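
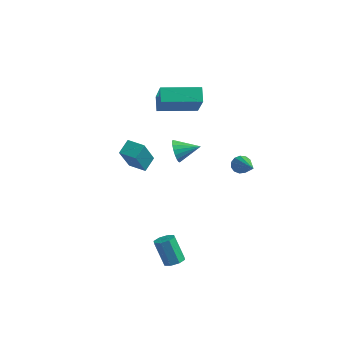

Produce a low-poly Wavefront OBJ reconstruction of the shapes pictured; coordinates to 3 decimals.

v -2.452 3.333 2.134
v -1.492 2.388 3.599
v -0.852 4.764 2.009
v 0.108 3.82 3.473
v -2.008 2.78 1.487
v -1.048 1.836 2.951
v -0.408 4.212 1.361
v 0.552 3.267 2.826
v 3.256 -3.121 -4.5
v 3.721 -3.366 -4.28
v 3.089 -3.345 -2.92
v 2.624 -3.099 -3.14
v 3.744 -2.93 -4.276
v 3.112 -2.909 -2.916
v 3.481 -2.606 -4.403
v 2.85 -2.585 -3.043
v 3.086 -2.583 -4.587
v 2.455 -2.562 -3.227
v 2.791 -2.875 -4.72
v 2.159 -2.854 -3.36
v 2.768 -3.311 -4.724
v 2.136 -3.29 -3.364
v 3.03 -3.635 -4.597
v 2.399 -3.614 -3.237
v 3.425 -3.658 -4.413
v 2.794 -3.637 -3.053
v 2.633 3.712 -1.376
v 3.006 3.96 -1.727
v 4.007 2.708 -0.624
v 2.995 4.143 -1.463
v 2.869 4.188 -1.171
v 2.668 4.083 -0.944
v 2.456 3.859 -0.854
v 2.3 3.589 -0.93
v 2.249 3.357 -1.146
v 2.321 3.238 -1.436
v 2.491 3.27 -1.707
v 2.707 3.441 -1.872
v 2.899 3.698 -1.88
v -0.002 -2.336 0.796
v 0.273 -3.498 2.413
v -0.014 -1.607 1.323
v 0.261 -2.769 2.94
v 0.919 -2.251 0.7
v 1.194 -3.413 2.317
v 0.907 -1.522 1.227
v 1.182 -2.684 2.844
v -1.199 3.383 -1.586
v -0.855 3.208 -2.229
v -0.141 4.097 -1.214
v -1.017 3.489 -2.306
v -1.216 3.749 -2.241
v -1.411 3.937 -2.045
v -1.565 4.014 -1.759
v -1.646 3.967 -1.439
v -1.638 3.804 -1.148
v -1.543 3.557 -0.943
v -1.381 3.276 -0.867
v -1.182 3.016 -0.932
v -0.987 2.829 -1.128
v -0.833 2.751 -1.414
v -0.752 2.799 -1.734
v -0.76 2.962 -2.025
f 2 4 1
f 5 2 1
f 1 4 3
f 3 5 1
f 2 8 4
f 6 2 5
f 6 8 2
f 4 8 3
f 7 5 3
f 3 8 7
f 7 6 5
f 8 6 7
f 10 9 13
f 10 13 11
f 11 13 14
f 11 14 12
f 13 9 15
f 13 15 14
f 14 15 16
f 14 16 12
f 15 9 17
f 15 17 16
f 16 17 18
f 16 18 12
f 17 9 19
f 17 19 18
f 18 19 20
f 18 20 12
f 19 9 21
f 19 21 20
f 20 21 22
f 20 22 12
f 21 9 23
f 21 23 22
f 22 23 24
f 22 24 12
f 23 9 25
f 23 25 24
f 24 25 26
f 24 26 12
f 25 9 10
f 25 10 26
f 26 10 11
f 26 11 12
f 28 27 30
f 28 30 29
f 30 27 31
f 30 31 29
f 31 27 32
f 31 32 29
f 32 27 33
f 32 33 29
f 33 27 34
f 33 34 29
f 34 27 35
f 34 35 29
f 35 27 36
f 35 36 29
f 36 27 37
f 36 37 29
f 37 27 38
f 37 38 29
f 38 27 39
f 38 39 29
f 39 27 28
f 39 28 29
f 41 43 40
f 44 41 40
f 40 43 42
f 42 44 40
f 41 47 43
f 45 41 44
f 45 47 41
f 43 47 42
f 46 44 42
f 42 47 46
f 46 45 44
f 47 45 46
f 49 48 51
f 49 51 50
f 51 48 52
f 51 52 50
f 52 48 53
f 52 53 50
f 53 48 54
f 53 54 50
f 54 48 55
f 54 55 50
f 55 48 56
f 55 56 50
f 56 48 57
f 56 57 50
f 57 48 58
f 57 58 50
f 58 48 59
f 58 59 50
f 59 48 60
f 59 60 50
f 60 48 61
f 60 61 50
f 61 48 62
f 61 62 50
f 62 48 63
f 62 63 50
f 63 48 49
f 63 49 50



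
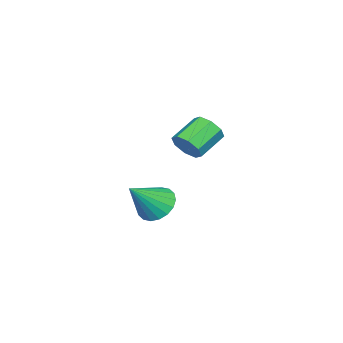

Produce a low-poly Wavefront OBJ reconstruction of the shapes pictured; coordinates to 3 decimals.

v 1.596 3.632 -0.221
v 2.346 4.124 -0.685
v 2.924 2.968 1.221
v 2.187 4.432 -0.398
v 1.912 4.58 -0.075
v 1.573 4.541 0.218
v 1.24 4.322 0.424
v 0.976 3.966 0.503
v 0.836 3.544 0.438
v 0.846 3.14 0.242
v 1.005 2.832 -0.045
v 1.28 2.684 -0.367
v 1.619 2.723 -0.661
v 1.953 2.942 -0.867
v 2.216 3.298 -0.945
v 2.356 3.72 -0.881
v -2.631 3.195 1.362
v -2.321 2.872 2.107
v -3.678 3.401 2.903
v -3.989 3.725 2.158
v -2.134 3.503 2.006
v -3.491 4.032 2.802
v -2.239 3.954 1.527
v -3.596 4.483 2.323
v -2.574 3.96 0.952
v -3.931 4.49 1.748
v -2.942 3.519 0.617
v -4.299 4.048 1.413
v -3.129 2.888 0.718
v -4.486 3.417 1.514
v -3.024 2.437 1.197
v -4.381 2.966 1.993
v -2.689 2.43 1.772
v -4.046 2.96 2.568
f 2 1 4
f 2 4 3
f 4 1 5
f 4 5 3
f 5 1 6
f 5 6 3
f 6 1 7
f 6 7 3
f 7 1 8
f 7 8 3
f 8 1 9
f 8 9 3
f 9 1 10
f 9 10 3
f 10 1 11
f 10 11 3
f 11 1 12
f 11 12 3
f 12 1 13
f 12 13 3
f 13 1 14
f 13 14 3
f 14 1 15
f 14 15 3
f 15 1 16
f 15 16 3
f 16 1 2
f 16 2 3
f 18 17 21
f 18 21 19
f 19 21 22
f 19 22 20
f 21 17 23
f 21 23 22
f 22 23 24
f 22 24 20
f 23 17 25
f 23 25 24
f 24 25 26
f 24 26 20
f 25 17 27
f 25 27 26
f 26 27 28
f 26 28 20
f 27 17 29
f 27 29 28
f 28 29 30
f 28 30 20
f 29 17 31
f 29 31 30
f 30 31 32
f 30 32 20
f 31 17 33
f 31 33 32
f 32 33 34
f 32 34 20
f 33 17 18
f 33 18 34
f 34 18 19
f 34 19 20



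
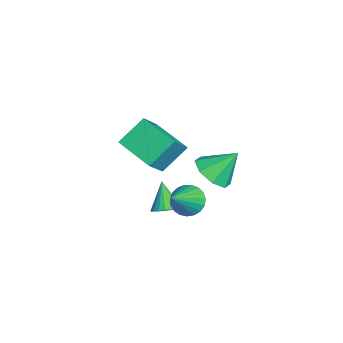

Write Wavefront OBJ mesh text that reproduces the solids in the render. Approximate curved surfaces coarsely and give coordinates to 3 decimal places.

v -0.756 0.464 -4.39
v -0.368 -0.099 -4.197
v -1.624 0.296 -3.13
v -0.222 0.123 -4.068
v -0.169 0.404 -3.994
v -0.218 0.695 -3.989
v -0.359 0.946 -4.053
v -0.569 1.114 -4.175
v -0.811 1.169 -4.335
v -1.044 1.102 -4.504
v -1.226 0.925 -4.654
v -1.328 0.668 -4.758
v -1.33 0.376 -4.798
v -1.233 0.098 -4.768
v -1.054 -0.116 -4.673
v -0.823 -0.23 -4.528
v -0.58 -0.224 -4.36
v 1.384 2.376 -0.242
v 2.014 1.783 0.298
v 1.356 3.444 0.962
v 2.396 2.297 -0.149
v 2.186 2.857 -0.65
v 1.505 3.135 -0.913
v 0.753 2.969 -0.782
v 0.371 2.455 -0.336
v 0.582 1.895 0.166
v 1.262 1.617 0.428
v -3.309 -1.602 -1.679
v -3.939 -0.448 -0.54
v -4.365 -0.985 -2.889
v -4.996 0.169 -1.749
v -1.864 -0.249 -2.251
v -2.495 0.905 -1.111
v -2.921 0.368 -3.46
v -3.551 1.522 -2.321
v -0.016 1.385 -3.198
v 0.541 1.336 -3.826
v 1.376 0.595 -1.902
v 0.603 1.655 -3.698
v 0.558 1.928 -3.484
v 0.414 2.106 -3.221
v 0.195 2.16 -2.953
v -0.06 2.08 -2.728
v -0.307 1.879 -2.585
v -0.504 1.593 -2.547
v -0.617 1.271 -2.622
v -0.626 0.969 -2.797
v -0.529 0.738 -3.041
v -0.344 0.62 -3.312
v -0.102 0.633 -3.564
v 0.155 0.777 -3.752
v 0.382 1.025 -3.845
f 2 1 4
f 2 4 3
f 4 1 5
f 4 5 3
f 5 1 6
f 5 6 3
f 6 1 7
f 6 7 3
f 7 1 8
f 7 8 3
f 8 1 9
f 8 9 3
f 9 1 10
f 9 10 3
f 10 1 11
f 10 11 3
f 11 1 12
f 11 12 3
f 12 1 13
f 12 13 3
f 13 1 14
f 13 14 3
f 14 1 15
f 14 15 3
f 15 1 16
f 15 16 3
f 16 1 17
f 16 17 3
f 17 1 2
f 17 2 3
f 19 18 21
f 19 21 20
f 21 18 22
f 21 22 20
f 22 18 23
f 22 23 20
f 23 18 24
f 23 24 20
f 24 18 25
f 24 25 20
f 25 18 26
f 25 26 20
f 26 18 27
f 26 27 20
f 27 18 19
f 27 19 20
f 29 31 28
f 32 29 28
f 28 31 30
f 30 32 28
f 29 35 31
f 33 29 32
f 33 35 29
f 31 35 30
f 34 32 30
f 30 35 34
f 34 33 32
f 35 33 34
f 37 36 39
f 37 39 38
f 39 36 40
f 39 40 38
f 40 36 41
f 40 41 38
f 41 36 42
f 41 42 38
f 42 36 43
f 42 43 38
f 43 36 44
f 43 44 38
f 44 36 45
f 44 45 38
f 45 36 46
f 45 46 38
f 46 36 47
f 46 47 38
f 47 36 48
f 47 48 38
f 48 36 49
f 48 49 38
f 49 36 50
f 49 50 38
f 50 36 51
f 50 51 38
f 51 36 52
f 51 52 38
f 52 36 37
f 52 37 38



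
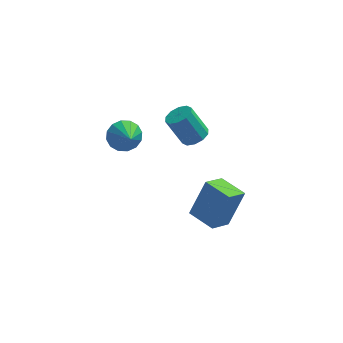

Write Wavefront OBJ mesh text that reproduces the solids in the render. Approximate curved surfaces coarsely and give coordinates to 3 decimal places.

v -0.288 -1.692 -3.011
v 0.471 -1.08 -1.197
v 0.487 -0.833 -3.626
v 1.246 -0.221 -1.811
v 0.774 -2.719 -3.109
v 1.533 -2.107 -1.294
v 1.549 -1.86 -3.723
v 2.308 -1.248 -1.909
v -3.288 -0.263 1.562
v -2.738 -0.55 0.966
v -2.952 -1.397 2.418
v -2.496 -0.282 1.226
v -2.467 -0.009 1.577
v -2.657 0.197 1.923
v -3.017 0.278 2.172
v -3.449 0.215 2.258
v -3.838 0.024 2.157
v -4.08 -0.245 1.897
v -4.109 -0.518 1.547
v -3.919 -0.723 1.201
v -3.559 -0.805 0.951
v -3.127 -0.742 0.865
v -0.025 -0.982 2.252
v 0.553 -1.168 2.6
v -0.217 -0.944 3.997
v -0.795 -0.758 3.648
v 0.566 -0.74 2.539
v -0.204 -0.516 3.935
v 0.353 -0.404 2.368
v -0.417 -0.18 3.764
v -0.004 -0.289 2.152
v -0.774 -0.066 3.549
v -0.37 -0.439 1.975
v -1.139 -0.215 3.371
v -0.603 -0.796 1.903
v -1.373 -0.572 3.3
v -0.616 -1.224 1.965
v -1.386 -1 3.361
v -0.403 -1.56 2.136
v -1.173 -1.336 3.532
v -0.046 -1.674 2.351
v -0.816 -1.451 3.748
v 0.319 -1.525 2.529
v -0.45 -1.301 3.925
f 2 4 1
f 5 2 1
f 1 4 3
f 3 5 1
f 2 8 4
f 6 2 5
f 6 8 2
f 4 8 3
f 7 5 3
f 3 8 7
f 7 6 5
f 8 6 7
f 10 9 12
f 10 12 11
f 12 9 13
f 12 13 11
f 13 9 14
f 13 14 11
f 14 9 15
f 14 15 11
f 15 9 16
f 15 16 11
f 16 9 17
f 16 17 11
f 17 9 18
f 17 18 11
f 18 9 19
f 18 19 11
f 19 9 20
f 19 20 11
f 20 9 21
f 20 21 11
f 21 9 22
f 21 22 11
f 22 9 10
f 22 10 11
f 24 23 27
f 24 27 25
f 25 27 28
f 25 28 26
f 27 23 29
f 27 29 28
f 28 29 30
f 28 30 26
f 29 23 31
f 29 31 30
f 30 31 32
f 30 32 26
f 31 23 33
f 31 33 32
f 32 33 34
f 32 34 26
f 33 23 35
f 33 35 34
f 34 35 36
f 34 36 26
f 35 23 37
f 35 37 36
f 36 37 38
f 36 38 26
f 37 23 39
f 37 39 38
f 38 39 40
f 38 40 26
f 39 23 41
f 39 41 40
f 40 41 42
f 40 42 26
f 41 23 43
f 41 43 42
f 42 43 44
f 42 44 26
f 43 23 24
f 43 24 44
f 44 24 25
f 44 25 26



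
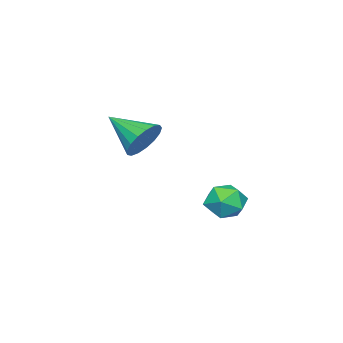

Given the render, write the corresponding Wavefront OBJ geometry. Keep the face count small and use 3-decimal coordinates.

v 1.125 1.484 0.898
v 1.847 1.7 0.751
v 1.493 0.3 0.969
v 2.215 0.516 0.822
v 1.887 0.703 1.49
v 1.66 1.434 1.447
v 1.68 0.566 0.273
v 1.453 1.297 0.23
v 2.19 1.132 0.365
v 2.318 1.217 1.117
v 1.022 0.783 0.603
v 1.15 0.868 1.355
v 1.394 -2.147 2.731
v 1.924 -2.445 2.211
v 1.326 -3.553 3.469
v 2.141 -2.306 2.495
v 2.187 -2.131 2.832
v 2.051 -1.96 3.146
v 1.765 -1.831 3.366
v 1.393 -1.775 3.439
v 1.022 -1.804 3.351
v 0.736 -1.911 3.12
v 0.6 -2.072 2.8
v 0.646 -2.251 2.465
v 0.864 -2.405 2.19
v 1.203 -2.5 2.039
v 1.585 -2.515 2.047
f 1 12 6
f 1 6 2
f 1 2 8
f 1 8 11
f 1 11 12
f 2 6 10
f 6 12 5
f 12 11 3
f 11 8 7
f 8 2 9
f 4 10 5
f 4 5 3
f 4 3 7
f 4 7 9
f 4 9 10
f 5 10 6
f 3 5 12
f 7 3 11
f 9 7 8
f 10 9 2
f 14 13 16
f 14 16 15
f 16 13 17
f 16 17 15
f 17 13 18
f 17 18 15
f 18 13 19
f 18 19 15
f 19 13 20
f 19 20 15
f 20 13 21
f 20 21 15
f 21 13 22
f 21 22 15
f 22 13 23
f 22 23 15
f 23 13 24
f 23 24 15
f 24 13 25
f 24 25 15
f 25 13 26
f 25 26 15
f 26 13 27
f 26 27 15
f 27 13 14
f 27 14 15



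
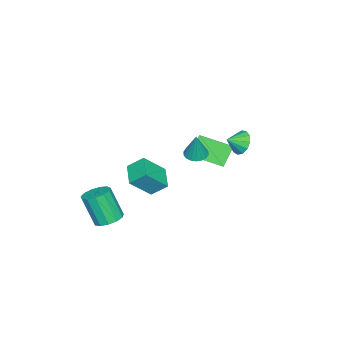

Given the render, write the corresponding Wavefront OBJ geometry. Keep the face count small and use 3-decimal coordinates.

v -1.839 -2.392 -3.267
v -0.792 -3.311 -1.86
v -2.124 -1.429 -2.425
v -1.077 -2.348 -1.019
v -0.543 -1.612 -3.721
v 0.504 -2.531 -2.315
v -0.828 -0.649 -2.88
v 0.219 -1.568 -1.473
v -0.171 4.239 2.823
v 0.357 4.274 2.132
v 0.491 3.641 3.297
v 0.485 4.647 2.423
v 0.406 4.89 2.841
v 0.143 4.927 3.253
v -0.219 4.745 3.529
v -0.566 4.403 3.58
v -0.787 4.008 3.392
v -0.813 3.687 3.022
v -0.635 3.541 2.589
v -0.309 3.617 2.231
v 0.061 3.89 2.06
v -1.498 0.859 0.077
v -1.027 0.29 0.024
v -1.022 1.081 1.883
v -0.84 0.549 -0.058
v -0.783 0.868 -0.112
v -0.867 1.186 -0.129
v -1.077 1.439 -0.105
v -1.37 1.577 -0.045
v -1.688 1.573 0.039
v -1.969 1.427 0.131
v -2.156 1.169 0.213
v -2.213 0.849 0.267
v -2.129 0.531 0.284
v -1.919 0.278 0.26
v -1.626 0.14 0.2
v -1.308 0.144 0.115
v -2.638 -0.073 -1.085
v -3.621 0.127 0.136
v -3.031 1.96 -1.734
v -4.013 2.16 -0.512
v -1.907 0.24 -0.548
v -2.889 0.44 0.674
v -2.299 2.273 -1.196
v -3.282 2.473 0.025
v 2.039 -3.13 -4.686
v 2.851 -2.718 -4.452
v 2.732 -3.618 -2.459
v 1.921 -4.03 -2.694
v 2.467 -2.377 -4.321
v 2.349 -3.277 -2.328
v 1.947 -2.275 -4.306
v 1.829 -3.175 -2.313
v 1.457 -2.445 -4.412
v 1.339 -3.345 -2.419
v 1.151 -2.832 -4.605
v 1.033 -3.732 -2.612
v 1.128 -3.314 -4.824
v 1.009 -4.214 -2.831
v 1.393 -3.737 -4.999
v 1.275 -4.637 -3.006
v 1.864 -3.968 -5.075
v 1.746 -4.868 -3.082
v 2.39 -3.932 -5.028
v 2.272 -4.832 -3.035
v 2.805 -3.642 -4.872
v 2.687 -4.542 -2.879
v 2.977 -3.189 -4.658
v 2.859 -4.089 -2.665
f 2 4 1
f 5 2 1
f 1 4 3
f 3 5 1
f 2 8 4
f 6 2 5
f 6 8 2
f 4 8 3
f 7 5 3
f 3 8 7
f 7 6 5
f 8 6 7
f 10 9 12
f 10 12 11
f 12 9 13
f 12 13 11
f 13 9 14
f 13 14 11
f 14 9 15
f 14 15 11
f 15 9 16
f 15 16 11
f 16 9 17
f 16 17 11
f 17 9 18
f 17 18 11
f 18 9 19
f 18 19 11
f 19 9 20
f 19 20 11
f 20 9 21
f 20 21 11
f 21 9 10
f 21 10 11
f 23 22 25
f 23 25 24
f 25 22 26
f 25 26 24
f 26 22 27
f 26 27 24
f 27 22 28
f 27 28 24
f 28 22 29
f 28 29 24
f 29 22 30
f 29 30 24
f 30 22 31
f 30 31 24
f 31 22 32
f 31 32 24
f 32 22 33
f 32 33 24
f 33 22 34
f 33 34 24
f 34 22 35
f 34 35 24
f 35 22 36
f 35 36 24
f 36 22 37
f 36 37 24
f 37 22 23
f 37 23 24
f 39 41 38
f 42 39 38
f 38 41 40
f 40 42 38
f 39 45 41
f 43 39 42
f 43 45 39
f 41 45 40
f 44 42 40
f 40 45 44
f 44 43 42
f 45 43 44
f 47 46 50
f 47 50 48
f 48 50 51
f 48 51 49
f 50 46 52
f 50 52 51
f 51 52 53
f 51 53 49
f 52 46 54
f 52 54 53
f 53 54 55
f 53 55 49
f 54 46 56
f 54 56 55
f 55 56 57
f 55 57 49
f 56 46 58
f 56 58 57
f 57 58 59
f 57 59 49
f 58 46 60
f 58 60 59
f 59 60 61
f 59 61 49
f 60 46 62
f 60 62 61
f 61 62 63
f 61 63 49
f 62 46 64
f 62 64 63
f 63 64 65
f 63 65 49
f 64 46 66
f 64 66 65
f 65 66 67
f 65 67 49
f 66 46 68
f 66 68 67
f 67 68 69
f 67 69 49
f 68 46 47
f 68 47 69
f 69 47 48
f 69 48 49



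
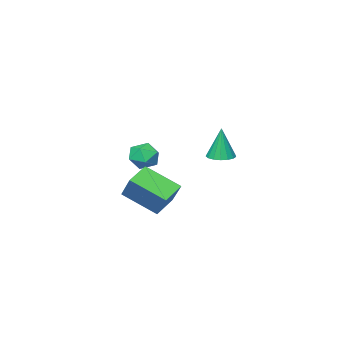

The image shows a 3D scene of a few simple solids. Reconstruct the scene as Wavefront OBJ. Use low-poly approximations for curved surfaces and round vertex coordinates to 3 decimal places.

v -2.208 2.231 2.925
v -1.698 1.862 2.929
v -2.192 2.269 4.495
v -1.584 2.141 2.921
v -1.614 2.441 2.914
v -1.779 2.693 2.91
v -2.043 2.839 2.909
v -2.344 2.846 2.912
v -2.615 2.712 2.918
v -2.791 2.468 2.925
v -2.835 2.17 2.933
v -2.734 1.886 2.939
v -2.513 1.681 2.941
v -2.222 1.602 2.94
v -1.928 1.667 2.936
v -2.297 -3.43 -0.08
v -2.008 -2.488 1.09
v -3.111 -1.974 -1.051
v -2.822 -1.032 0.119
v -1.198 -3.148 -0.579
v -0.909 -2.206 0.591
v -2.012 -1.692 -1.55
v -1.723 -0.75 -0.38
v -3.129 -3.025 1.547
v -2.467 -3.038 1.081
v -3.313 -4.302 1.319
v -2.651 -4.315 0.853
v -2.581 -4.211 1.653
v -2.468 -3.422 1.794
v -3.312 -3.918 0.606
v -3.199 -3.129 0.747
v -2.58 -3.59 0.5
v -2.128 -3.77 1.147
v -3.652 -3.57 1.253
v -3.2 -3.75 1.9
f 2 1 4
f 2 4 3
f 4 1 5
f 4 5 3
f 5 1 6
f 5 6 3
f 6 1 7
f 6 7 3
f 7 1 8
f 7 8 3
f 8 1 9
f 8 9 3
f 9 1 10
f 9 10 3
f 10 1 11
f 10 11 3
f 11 1 12
f 11 12 3
f 12 1 13
f 12 13 3
f 13 1 14
f 13 14 3
f 14 1 15
f 14 15 3
f 15 1 2
f 15 2 3
f 17 19 16
f 20 17 16
f 16 19 18
f 18 20 16
f 17 23 19
f 21 17 20
f 21 23 17
f 19 23 18
f 22 20 18
f 18 23 22
f 22 21 20
f 23 21 22
f 24 35 29
f 24 29 25
f 24 25 31
f 24 31 34
f 24 34 35
f 25 29 33
f 29 35 28
f 35 34 26
f 34 31 30
f 31 25 32
f 27 33 28
f 27 28 26
f 27 26 30
f 27 30 32
f 27 32 33
f 28 33 29
f 26 28 35
f 30 26 34
f 32 30 31
f 33 32 25



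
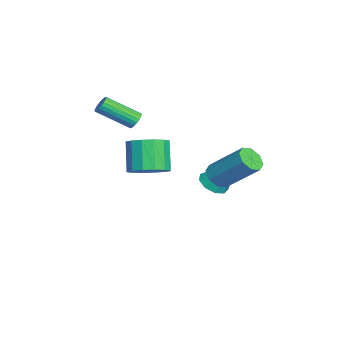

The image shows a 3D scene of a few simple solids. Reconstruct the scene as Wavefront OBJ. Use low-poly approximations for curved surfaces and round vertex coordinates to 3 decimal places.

v -2.828 2.667 -4.151
v -2.346 3.162 -4.611
v -2.332 3.653 -2.569
v -2.871 3.376 -4.58
v -3.376 3.258 -4.348
v -3.624 2.863 -4.025
v -3.5 2.376 -3.76
v -3.061 2.025 -3.679
v -2.513 1.975 -3.819
v -2.112 2.248 -4.114
v -2.046 2.717 -4.427
v 2.341 2.719 -1.009
v 2.936 2.323 -0.919
v 3.674 3.766 0.539
v 3.079 4.161 0.449
v 2.991 2.698 -1.318
v 3.729 4.141 0.14
v 2.665 3.086 -1.537
v 3.403 4.529 -0.079
v 2.15 3.258 -1.446
v 2.888 4.701 0.012
v 1.746 3.114 -1.099
v 2.484 4.557 0.359
v 1.691 2.739 -0.7
v 2.429 4.182 0.758
v 2.017 2.351 -0.481
v 2.755 3.794 0.977
v 2.532 2.179 -0.572
v 3.27 3.622 0.886
v 0.358 -0.362 -1.723
v 0.948 0.383 -1.326
v 0.033 0.326 0.141
v -0.558 -0.418 -0.257
v 0.547 0.639 -1.567
v -0.368 0.582 -0.1
v 0.095 0.626 -1.849
v -0.82 0.57 -0.382
v -0.287 0.349 -2.098
v -1.202 0.293 -0.631
v -0.496 -0.118 -2.246
v -1.411 -0.175 -0.779
v -0.476 -0.651 -2.255
v -1.391 -0.707 -0.788
v -0.233 -1.106 -2.121
v -1.148 -1.163 -0.654
v 0.168 -1.362 -1.88
v -0.747 -1.419 -0.413
v 0.62 -1.35 -1.598
v -0.295 -1.406 -0.131
v 1.002 -1.073 -1.349
v 0.087 -1.129 0.118
v 1.211 -0.605 -1.201
v 0.296 -0.662 0.266
v 1.191 -0.073 -1.192
v 0.276 -0.129 0.275
v -3.052 -1.003 -0.104
v -2.638 -1.173 -0.349
v -2.674 -2.827 0.739
v -3.088 -2.657 0.984
v -2.55 -1.059 -0.173
v -2.586 -2.714 0.914
v -2.561 -0.935 0.016
v -2.597 -2.589 1.104
v -2.669 -0.824 0.182
v -2.705 -2.478 1.269
v -2.853 -0.748 0.291
v -2.889 -2.402 1.378
v -3.077 -0.723 0.322
v -3.113 -2.377 1.409
v -3.295 -0.753 0.268
v -3.331 -2.407 1.356
v -3.466 -0.833 0.141
v -3.502 -2.487 1.229
v -3.554 -0.946 -0.034
v -3.59 -2.601 1.053
v -3.543 -1.071 -0.224
v -3.579 -2.725 0.864
v -3.435 -1.182 -0.389
v -3.471 -2.836 0.698
v -3.251 -1.258 -0.498
v -3.287 -2.912 0.589
v -3.027 -1.283 -0.529
v -3.063 -2.937 0.558
v -2.809 -1.253 -0.476
v -2.845 -2.907 0.612
f 2 1 4
f 2 4 3
f 4 1 5
f 4 5 3
f 5 1 6
f 5 6 3
f 6 1 7
f 6 7 3
f 7 1 8
f 7 8 3
f 8 1 9
f 8 9 3
f 9 1 10
f 9 10 3
f 10 1 11
f 10 11 3
f 11 1 2
f 11 2 3
f 13 12 16
f 13 16 14
f 14 16 17
f 14 17 15
f 16 12 18
f 16 18 17
f 17 18 19
f 17 19 15
f 18 12 20
f 18 20 19
f 19 20 21
f 19 21 15
f 20 12 22
f 20 22 21
f 21 22 23
f 21 23 15
f 22 12 24
f 22 24 23
f 23 24 25
f 23 25 15
f 24 12 26
f 24 26 25
f 25 26 27
f 25 27 15
f 26 12 28
f 26 28 27
f 27 28 29
f 27 29 15
f 28 12 13
f 28 13 29
f 29 13 14
f 29 14 15
f 31 30 34
f 31 34 32
f 32 34 35
f 32 35 33
f 34 30 36
f 34 36 35
f 35 36 37
f 35 37 33
f 36 30 38
f 36 38 37
f 37 38 39
f 37 39 33
f 38 30 40
f 38 40 39
f 39 40 41
f 39 41 33
f 40 30 42
f 40 42 41
f 41 42 43
f 41 43 33
f 42 30 44
f 42 44 43
f 43 44 45
f 43 45 33
f 44 30 46
f 44 46 45
f 45 46 47
f 45 47 33
f 46 30 48
f 46 48 47
f 47 48 49
f 47 49 33
f 48 30 50
f 48 50 49
f 49 50 51
f 49 51 33
f 50 30 52
f 50 52 51
f 51 52 53
f 51 53 33
f 52 30 54
f 52 54 53
f 53 54 55
f 53 55 33
f 54 30 31
f 54 31 55
f 55 31 32
f 55 32 33
f 57 56 60
f 57 60 58
f 58 60 61
f 58 61 59
f 60 56 62
f 60 62 61
f 61 62 63
f 61 63 59
f 62 56 64
f 62 64 63
f 63 64 65
f 63 65 59
f 64 56 66
f 64 66 65
f 65 66 67
f 65 67 59
f 66 56 68
f 66 68 67
f 67 68 69
f 67 69 59
f 68 56 70
f 68 70 69
f 69 70 71
f 69 71 59
f 70 56 72
f 70 72 71
f 71 72 73
f 71 73 59
f 72 56 74
f 72 74 73
f 73 74 75
f 73 75 59
f 74 56 76
f 74 76 75
f 75 76 77
f 75 77 59
f 76 56 78
f 76 78 77
f 77 78 79
f 77 79 59
f 78 56 80
f 78 80 79
f 79 80 81
f 79 81 59
f 80 56 82
f 80 82 81
f 81 82 83
f 81 83 59
f 82 56 84
f 82 84 83
f 83 84 85
f 83 85 59
f 84 56 57
f 84 57 85
f 85 57 58
f 85 58 59



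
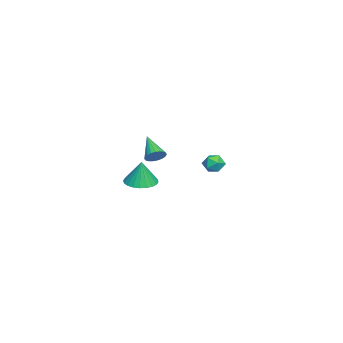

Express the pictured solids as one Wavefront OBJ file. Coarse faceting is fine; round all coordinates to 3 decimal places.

v 0.211 1.407 2.336
v 0.594 1.496 2.829
v -0.951 0.713 3.364
v 0.457 1.72 2.825
v 0.278 1.889 2.737
v 0.087 1.975 2.579
v -0.082 1.963 2.379
v -0.201 1.855 2.172
v -0.248 1.669 1.993
v -0.216 1.438 1.874
v -0.11 1.202 1.834
v 0.052 1.001 1.882
v 0.241 0.871 2.007
v 0.425 0.833 2.19
v 0.572 0.894 2.398
v 0.657 1.045 2.595
v 0.664 1.258 2.748
v -3.978 4.669 0.329
v -3.537 4.312 -0.122
v -4.363 3.648 0.762
v -3.922 3.291 0.311
v -3.645 3.676 0.859
v -3.407 4.307 0.592
v -4.493 3.653 0.048
v -4.255 4.284 -0.219
v -3.855 3.683 -0.296
v -3.331 3.698 0.206
v -4.569 4.262 0.434
v -4.045 4.277 0.936
v 3.679 1.27 1.867
v 4.477 1.732 1.744
v 3.861 1.35 3.353
v 4.238 2.005 1.758
v 3.914 2.166 1.789
v 3.554 2.19 1.832
v 3.214 2.075 1.88
v 2.944 1.836 1.925
v 2.787 1.511 1.962
v 2.765 1.15 1.985
v 2.882 0.807 1.989
v 3.121 0.534 1.975
v 3.445 0.373 1.944
v 3.804 0.349 1.902
v 4.145 0.464 1.854
v 4.414 0.703 1.808
v 4.572 1.028 1.771
v 4.594 1.389 1.749
f 2 1 4
f 2 4 3
f 4 1 5
f 4 5 3
f 5 1 6
f 5 6 3
f 6 1 7
f 6 7 3
f 7 1 8
f 7 8 3
f 8 1 9
f 8 9 3
f 9 1 10
f 9 10 3
f 10 1 11
f 10 11 3
f 11 1 12
f 11 12 3
f 12 1 13
f 12 13 3
f 13 1 14
f 13 14 3
f 14 1 15
f 14 15 3
f 15 1 16
f 15 16 3
f 16 1 17
f 16 17 3
f 17 1 2
f 17 2 3
f 18 29 23
f 18 23 19
f 18 19 25
f 18 25 28
f 18 28 29
f 19 23 27
f 23 29 22
f 29 28 20
f 28 25 24
f 25 19 26
f 21 27 22
f 21 22 20
f 21 20 24
f 21 24 26
f 21 26 27
f 22 27 23
f 20 22 29
f 24 20 28
f 26 24 25
f 27 26 19
f 31 30 33
f 31 33 32
f 33 30 34
f 33 34 32
f 34 30 35
f 34 35 32
f 35 30 36
f 35 36 32
f 36 30 37
f 36 37 32
f 37 30 38
f 37 38 32
f 38 30 39
f 38 39 32
f 39 30 40
f 39 40 32
f 40 30 41
f 40 41 32
f 41 30 42
f 41 42 32
f 42 30 43
f 42 43 32
f 43 30 44
f 43 44 32
f 44 30 45
f 44 45 32
f 45 30 46
f 45 46 32
f 46 30 47
f 46 47 32
f 47 30 31
f 47 31 32



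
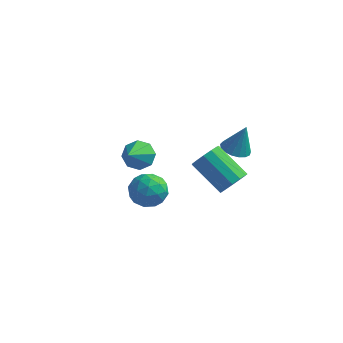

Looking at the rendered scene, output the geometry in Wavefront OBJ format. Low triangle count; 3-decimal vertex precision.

v -2.044 -3.086 -0.057
v -1.711 -2.677 0.742
v -0.649 -3.703 -0.322
v -0.316 -3.294 0.477
v -0.95 -4.009 0.534
v -1.812 -3.627 0.697
v -0.548 -2.753 -0.277
v -1.41 -2.371 -0.114
v -0.787 -2.471 0.605
v -1.035 -3.247 1.107
v -1.325 -3.133 -0.687
v -1.573 -3.909 -0.185
v -2 -2.827 0.366
v -0.36 -3.553 0.054
v -0.732 -3.973 0.088
v -0.537 -3.732 0.557
v -2.059 -3.386 0.34
v -1.864 -3.145 0.809
v -1.416 -3.928 0.687
v -0.496 -3.235 -0.389
v -0.301 -2.994 0.08
v -1.823 -2.648 -0.137
v -1.628 -2.407 0.332
v -0.944 -2.452 -0.267
v -1.261 -2.466 0.755
v -0.441 -2.828 0.599
v -0.577 -2.51 0.156
v -1.084 -2.286 0.252
v -1.407 -2.922 1.05
v -0.587 -3.285 0.894
v -0.959 -3.705 0.927
v -1.466 -3.481 1.024
v -0.864 -2.801 0.969
v -1.773 -3.095 -0.474
v -0.953 -3.458 -0.63
v -0.894 -2.899 -0.604
v -1.401 -2.675 -0.507
v -1.919 -3.552 -0.179
v -1.099 -3.914 -0.335
v -1.276 -4.094 0.168
v -1.783 -3.87 0.264
v -1.496 -3.579 -0.549
v 1.343 1.2 0.46
v 1.961 0.806 0.355
v 1.757 1.46 1.92
v 2.056 1.137 0.269
v 1.987 1.482 0.227
v 1.771 1.762 0.239
v 1.456 1.913 0.3
v 1.116 1.901 0.399
v 0.828 1.729 0.511
v 0.658 1.435 0.612
v 0.645 1.087 0.678
v 0.792 0.765 0.693
v 1.065 0.543 0.656
v 1.402 0.471 0.573
v 1.725 0.566 0.465
v -3.751 1.983 -2.085
v -2.999 1.755 -2.408
v -3.709 0.577 -0.995
v -2.94 2.153 -1.897
v -3.356 2.452 -1.496
v -4.004 2.476 -1.44
v -4.504 2.211 -1.762
v -4.562 1.813 -2.273
v -4.146 1.515 -2.674
v -3.498 1.491 -2.73
v 2.522 -2.414 1.196
v 2.89 -2.673 1.833
v 1.367 -2.165 2.921
v 0.998 -1.906 2.284
v 3 -2.25 1.789
v 1.477 -1.742 2.878
v 2.959 -1.879 1.558
v 1.435 -1.371 2.646
v 2.778 -1.677 1.211
v 1.255 -1.17 2.3
v 2.516 -1.71 0.86
v 0.993 -1.202 1.948
v 2.256 -1.966 0.615
v 0.733 -1.458 1.703
v 2.08 -2.364 0.555
v 0.557 -1.857 1.643
v 2.045 -2.778 0.698
v 0.521 -2.27 1.786
v 2.16 -3.077 0.999
v 0.637 -2.569 2.088
v 2.391 -3.164 1.363
v 0.867 -2.657 2.451
v 2.663 -3.014 1.674
v 1.14 -2.506 2.762
f 1 38 17
f 38 12 41
f 17 41 6
f 38 41 17
f 1 17 13
f 17 6 18
f 13 18 2
f 17 18 13
f 1 13 22
f 13 2 23
f 22 23 8
f 13 23 22
f 1 22 34
f 22 8 37
f 34 37 11
f 22 37 34
f 1 34 38
f 34 11 42
f 38 42 12
f 34 42 38
f 2 18 29
f 18 6 32
f 29 32 10
f 18 32 29
f 6 41 19
f 41 12 40
f 19 40 5
f 41 40 19
f 12 42 39
f 42 11 35
f 39 35 3
f 42 35 39
f 11 37 36
f 37 8 24
f 36 24 7
f 37 24 36
f 8 23 28
f 23 2 25
f 28 25 9
f 23 25 28
f 4 30 16
f 30 10 31
f 16 31 5
f 30 31 16
f 4 16 14
f 16 5 15
f 14 15 3
f 16 15 14
f 4 14 21
f 14 3 20
f 21 20 7
f 14 20 21
f 4 21 26
f 21 7 27
f 26 27 9
f 21 27 26
f 4 26 30
f 26 9 33
f 30 33 10
f 26 33 30
f 5 31 19
f 31 10 32
f 19 32 6
f 31 32 19
f 3 15 39
f 15 5 40
f 39 40 12
f 15 40 39
f 7 20 36
f 20 3 35
f 36 35 11
f 20 35 36
f 9 27 28
f 27 7 24
f 28 24 8
f 27 24 28
f 10 33 29
f 33 9 25
f 29 25 2
f 33 25 29
f 44 43 46
f 44 46 45
f 46 43 47
f 46 47 45
f 47 43 48
f 47 48 45
f 48 43 49
f 48 49 45
f 49 43 50
f 49 50 45
f 50 43 51
f 50 51 45
f 51 43 52
f 51 52 45
f 52 43 53
f 52 53 45
f 53 43 54
f 53 54 45
f 54 43 55
f 54 55 45
f 55 43 56
f 55 56 45
f 56 43 57
f 56 57 45
f 57 43 44
f 57 44 45
f 59 58 61
f 59 61 60
f 61 58 62
f 61 62 60
f 62 58 63
f 62 63 60
f 63 58 64
f 63 64 60
f 64 58 65
f 64 65 60
f 65 58 66
f 65 66 60
f 66 58 67
f 66 67 60
f 67 58 59
f 67 59 60
f 69 68 72
f 69 72 70
f 70 72 73
f 70 73 71
f 72 68 74
f 72 74 73
f 73 74 75
f 73 75 71
f 74 68 76
f 74 76 75
f 75 76 77
f 75 77 71
f 76 68 78
f 76 78 77
f 77 78 79
f 77 79 71
f 78 68 80
f 78 80 79
f 79 80 81
f 79 81 71
f 80 68 82
f 80 82 81
f 81 82 83
f 81 83 71
f 82 68 84
f 82 84 83
f 83 84 85
f 83 85 71
f 84 68 86
f 84 86 85
f 85 86 87
f 85 87 71
f 86 68 88
f 86 88 87
f 87 88 89
f 87 89 71
f 88 68 90
f 88 90 89
f 89 90 91
f 89 91 71
f 90 68 69
f 90 69 91
f 91 69 70
f 91 70 71



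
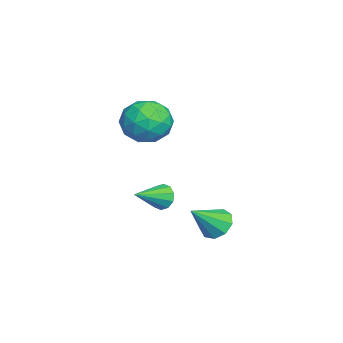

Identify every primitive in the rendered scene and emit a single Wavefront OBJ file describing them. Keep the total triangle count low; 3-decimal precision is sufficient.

v 0.5 0.049 0.716
v 1.502 -0.36 1.094
v -0.342 -0.62 2.226
v 0.66 -1.029 2.604
v 0.479 0.103 2.569
v 0.999 0.516 1.636
v 0.161 -1.496 1.684
v 0.681 -1.083 0.751
v 1.292 -1.314 1.692
v 1.489 -0.326 2.239
v -0.329 -0.654 1.081
v -0.132 0.334 1.628
v 1.075 -0.097 0.772
v 0.085 -0.883 2.548
v -0.022 -0.218 2.527
v 0.567 -0.458 2.749
v 0.779 0.418 1.091
v 1.368 0.178 1.313
v 0.767 0.45 2.18
v -0.208 -1.158 2.007
v 0.381 -1.398 2.229
v 0.593 -0.522 0.571
v 1.182 -0.762 0.793
v 0.393 -1.43 1.14
v 1.541 -0.898 1.346
v 1.046 -1.291 2.234
v 0.752 -1.566 1.693
v 1.058 -1.323 1.145
v 1.656 -0.317 1.667
v 1.161 -0.71 2.555
v 1.055 -0.046 2.535
v 1.361 0.197 1.986
v 1.533 -0.878 2.019
v -0.001 -0.27 0.765
v -0.496 -0.663 1.653
v -0.201 -1.177 1.334
v 0.105 -0.934 0.785
v 0.114 0.311 1.086
v -0.381 -0.082 1.974
v 0.102 0.343 2.175
v 0.408 0.586 1.627
v -0.373 -0.102 1.301
v 2.001 2.377 -3.279
v 2.297 1.925 -3.869
v 2.819 1.403 -2.121
v 2.638 2.339 -3.761
v 2.681 2.771 -3.428
v 2.405 3.019 -3.025
v 1.941 2.966 -2.741
v 1.504 2.638 -2.708
v 1.3 2.187 -2.943
v 1.424 1.826 -3.334
v 1.817 1.722 -3.7
v 0.778 0.147 -2.489
v 1.109 0.119 -3.059
v 1.822 -0.887 -1.831
v 1.268 0.422 -2.835
v 1.24 0.619 -2.48
v 1.035 0.636 -2.127
v 0.732 0.467 -1.913
v 0.447 0.175 -1.918
v 0.288 -0.127 -2.142
v 0.316 -0.324 -2.498
v 0.521 -0.342 -2.85
v 0.824 -0.172 -3.064
f 1 38 17
f 38 12 41
f 17 41 6
f 38 41 17
f 1 17 13
f 17 6 18
f 13 18 2
f 17 18 13
f 1 13 22
f 13 2 23
f 22 23 8
f 13 23 22
f 1 22 34
f 22 8 37
f 34 37 11
f 22 37 34
f 1 34 38
f 34 11 42
f 38 42 12
f 34 42 38
f 2 18 29
f 18 6 32
f 29 32 10
f 18 32 29
f 6 41 19
f 41 12 40
f 19 40 5
f 41 40 19
f 12 42 39
f 42 11 35
f 39 35 3
f 42 35 39
f 11 37 36
f 37 8 24
f 36 24 7
f 37 24 36
f 8 23 28
f 23 2 25
f 28 25 9
f 23 25 28
f 4 30 16
f 30 10 31
f 16 31 5
f 30 31 16
f 4 16 14
f 16 5 15
f 14 15 3
f 16 15 14
f 4 14 21
f 14 3 20
f 21 20 7
f 14 20 21
f 4 21 26
f 21 7 27
f 26 27 9
f 21 27 26
f 4 26 30
f 26 9 33
f 30 33 10
f 26 33 30
f 5 31 19
f 31 10 32
f 19 32 6
f 31 32 19
f 3 15 39
f 15 5 40
f 39 40 12
f 15 40 39
f 7 20 36
f 20 3 35
f 36 35 11
f 20 35 36
f 9 27 28
f 27 7 24
f 28 24 8
f 27 24 28
f 10 33 29
f 33 9 25
f 29 25 2
f 33 25 29
f 44 43 46
f 44 46 45
f 46 43 47
f 46 47 45
f 47 43 48
f 47 48 45
f 48 43 49
f 48 49 45
f 49 43 50
f 49 50 45
f 50 43 51
f 50 51 45
f 51 43 52
f 51 52 45
f 52 43 53
f 52 53 45
f 53 43 44
f 53 44 45
f 55 54 57
f 55 57 56
f 57 54 58
f 57 58 56
f 58 54 59
f 58 59 56
f 59 54 60
f 59 60 56
f 60 54 61
f 60 61 56
f 61 54 62
f 61 62 56
f 62 54 63
f 62 63 56
f 63 54 64
f 63 64 56
f 64 54 65
f 64 65 56
f 65 54 55
f 65 55 56



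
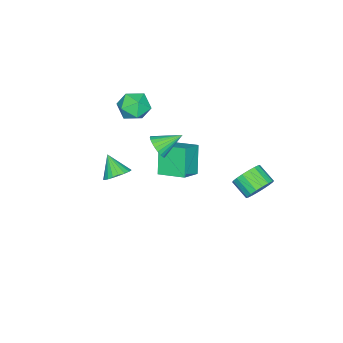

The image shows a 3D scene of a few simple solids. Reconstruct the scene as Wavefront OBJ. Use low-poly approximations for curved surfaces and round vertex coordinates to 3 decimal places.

v -3.656 4.181 -3.653
v -3.206 4.578 -2.792
v -3.554 3.397 -2.065
v -4.004 2.999 -2.927
v -3.647 4.729 -2.758
v -3.995 3.548 -2.031
v -4.089 4.771 -2.901
v -4.438 3.59 -2.174
v -4.446 4.697 -3.194
v -4.794 3.515 -2.467
v -4.647 4.52 -3.577
v -4.995 3.339 -2.85
v -4.651 4.276 -3.975
v -4.999 3.095 -3.248
v -4.458 4.013 -4.31
v -4.806 2.832 -3.583
v -4.106 3.783 -4.515
v -4.454 2.602 -3.788
v -3.665 3.632 -4.549
v -4.013 2.451 -3.822
v -3.222 3.59 -4.406
v -3.571 2.409 -3.679
v -2.866 3.665 -4.113
v -3.214 2.483 -3.386
v -2.665 3.841 -3.73
v -3.013 2.66 -3.003
v -2.661 4.085 -3.332
v -3.009 2.904 -2.605
v -2.854 4.348 -2.997
v -3.202 3.167 -2.27
v -0.234 -1.022 0.762
v 0.236 -0.352 0.467
v -1.286 0.082 1.598
v 0.005 -0.385 0.22
v -0.262 -0.515 0.056
v -0.525 -0.723 -0.001
v -0.743 -0.976 0.058
v -0.884 -1.236 0.225
v -0.926 -1.463 0.473
v -0.862 -1.624 0.765
v -0.703 -1.693 1.057
v -0.472 -1.66 1.304
v -0.205 -1.53 1.468
v 0.057 -1.322 1.525
v 0.276 -1.069 1.466
v 0.417 -0.809 1.299
v 0.459 -0.582 1.051
v 0.395 -0.421 0.759
v -4.872 -2.826 -3.209
v -3.427 -2.903 -2.459
v -5.009 -0.966 -2.755
v -3.564 -1.043 -2.005
v -3.876 -2.297 -5.075
v -2.431 -2.374 -4.325
v -4.013 -0.437 -4.621
v -2.568 -0.514 -3.871
v 4.131 -1.051 1.543
v 4.645 -0.607 2.102
v 3.709 -1.989 2.677
v 4.327 -0.428 2.132
v 3.976 -0.356 2.06
v 3.651 -0.405 1.899
v 3.409 -0.566 1.676
v 3.292 -0.811 1.43
v 3.32 -1.097 1.204
v 3.488 -1.375 1.037
v 3.767 -1.598 0.957
v 4.11 -1.726 0.978
v 4.455 -1.737 1.097
v 4.745 -1.63 1.293
v 4.929 -1.423 1.533
v 4.974 -1.151 1.774
v 4.874 -0.863 1.975
v -0.707 -2.372 2.533
v 0.132 -2.185 3.292
v -1.452 -3.635 3.668
v -0.613 -3.448 4.427
v -1.401 -2.639 4.232
v -0.94 -1.858 3.531
v -0.38 -3.962 3.429
v 0.081 -3.181 2.728
v 0.334 -3.168 3.845
v -0.297 -2.35 4.342
v -1.023 -3.47 2.618
v -1.654 -2.652 3.115
f 2 1 5
f 2 5 3
f 3 5 6
f 3 6 4
f 5 1 7
f 5 7 6
f 6 7 8
f 6 8 4
f 7 1 9
f 7 9 8
f 8 9 10
f 8 10 4
f 9 1 11
f 9 11 10
f 10 11 12
f 10 12 4
f 11 1 13
f 11 13 12
f 12 13 14
f 12 14 4
f 13 1 15
f 13 15 14
f 14 15 16
f 14 16 4
f 15 1 17
f 15 17 16
f 16 17 18
f 16 18 4
f 17 1 19
f 17 19 18
f 18 19 20
f 18 20 4
f 19 1 21
f 19 21 20
f 20 21 22
f 20 22 4
f 21 1 23
f 21 23 22
f 22 23 24
f 22 24 4
f 23 1 25
f 23 25 24
f 24 25 26
f 24 26 4
f 25 1 27
f 25 27 26
f 26 27 28
f 26 28 4
f 27 1 29
f 27 29 28
f 28 29 30
f 28 30 4
f 29 1 2
f 29 2 30
f 30 2 3
f 30 3 4
f 32 31 34
f 32 34 33
f 34 31 35
f 34 35 33
f 35 31 36
f 35 36 33
f 36 31 37
f 36 37 33
f 37 31 38
f 37 38 33
f 38 31 39
f 38 39 33
f 39 31 40
f 39 40 33
f 40 31 41
f 40 41 33
f 41 31 42
f 41 42 33
f 42 31 43
f 42 43 33
f 43 31 44
f 43 44 33
f 44 31 45
f 44 45 33
f 45 31 46
f 45 46 33
f 46 31 47
f 46 47 33
f 47 31 48
f 47 48 33
f 48 31 32
f 48 32 33
f 50 52 49
f 53 50 49
f 49 52 51
f 51 53 49
f 50 56 52
f 54 50 53
f 54 56 50
f 52 56 51
f 55 53 51
f 51 56 55
f 55 54 53
f 56 54 55
f 58 57 60
f 58 60 59
f 60 57 61
f 60 61 59
f 61 57 62
f 61 62 59
f 62 57 63
f 62 63 59
f 63 57 64
f 63 64 59
f 64 57 65
f 64 65 59
f 65 57 66
f 65 66 59
f 66 57 67
f 66 67 59
f 67 57 68
f 67 68 59
f 68 57 69
f 68 69 59
f 69 57 70
f 69 70 59
f 70 57 71
f 70 71 59
f 71 57 72
f 71 72 59
f 72 57 73
f 72 73 59
f 73 57 58
f 73 58 59
f 74 85 79
f 74 79 75
f 74 75 81
f 74 81 84
f 74 84 85
f 75 79 83
f 79 85 78
f 85 84 76
f 84 81 80
f 81 75 82
f 77 83 78
f 77 78 76
f 77 76 80
f 77 80 82
f 77 82 83
f 78 83 79
f 76 78 85
f 80 76 84
f 82 80 81
f 83 82 75



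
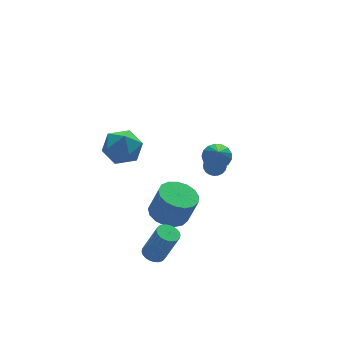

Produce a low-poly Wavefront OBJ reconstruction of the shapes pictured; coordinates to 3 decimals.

v -0.364 -1.135 -1.56
v 0.411 -0.414 -1.619
v 0.839 -0.744 -0.039
v 0.064 -1.465 0.02
v 0.011 -0.149 -1.456
v 0.439 -0.479 0.125
v -0.475 -0.109 -1.316
v -0.047 -0.44 0.264
v -0.936 -0.305 -1.232
v -0.508 -0.635 0.348
v -1.265 -0.691 -1.223
v -0.837 -1.021 0.357
v -1.389 -1.178 -1.292
v -0.961 -1.508 0.289
v -1.277 -1.655 -1.422
v -0.849 -1.986 0.159
v -0.956 -2.014 -1.583
v -0.528 -2.344 -0.003
v -0.5 -2.171 -1.74
v -0.072 -2.501 -0.16
v -0.012 -2.09 -1.855
v 0.416 -2.421 -0.275
v 0.395 -1.791 -1.903
v 0.823 -2.121 -0.323
v 0.628 -1.342 -1.872
v 1.056 -1.672 -0.292
v 0.634 -0.845 -1.77
v 1.062 -1.175 -0.19
v 3.195 1.033 -0.7
v 3.56 0.551 -0.837
v 2.605 0.387 0
v 3.678 0.647 -0.649
v 3.722 0.802 -0.469
v 3.686 0.992 -0.324
v 3.575 1.189 -0.236
v 3.407 1.361 -0.219
v 3.206 1.484 -0.275
v 3.003 1.538 -0.396
v 2.83 1.515 -0.563
v 2.712 1.418 -0.751
v 2.668 1.263 -0.931
v 2.704 1.073 -1.076
v 2.814 0.877 -1.164
v 2.983 0.704 -1.181
v 3.184 0.582 -1.125
v 3.386 0.528 -1.004
v 1.726 -2.262 3.027
v 2.378 -2.161 3.362
v 1.154 -3.618 4.553
v 2.17 -1.912 3.504
v 1.86 -1.744 3.538
v 1.52 -1.694 3.455
v 1.226 -1.774 3.273
v 1.047 -1.967 3.035
v 1.024 -2.226 2.796
v 1.161 -2.494 2.609
v 1.428 -2.709 2.518
v 1.763 -2.821 2.544
v 2.089 -2.805 2.68
v 2.333 -2.665 2.896
v 2.437 -2.432 3.142
v -0.997 4.135 0.489
v -0.115 3.404 0.269
v -2.025 2.696 1.151
v -1.143 1.965 0.931
v -1.045 2.759 1.781
v -0.41 3.648 1.372
v -1.73 2.452 0.048
v -1.095 3.341 -0.361
v -0.568 2.363 -0.003
v -0.144 2.553 1.068
v -1.996 3.547 0.352
v -1.572 3.737 1.423
v -2.036 -3.146 -2.469
v -1.493 -2.865 -2.575
v -0.902 -3.332 -0.776
v -1.444 -3.614 -0.671
v -1.624 -2.683 -2.484
v -1.032 -3.15 -0.686
v -1.818 -2.571 -2.392
v -1.226 -3.038 -0.593
v -2.044 -2.547 -2.311
v -1.453 -3.014 -0.512
v -2.27 -2.614 -2.254
v -1.678 -3.081 -0.456
v -2.46 -2.762 -2.23
v -1.868 -3.229 -0.432
v -2.585 -2.969 -2.242
v -1.993 -3.436 -0.444
v -2.627 -3.202 -2.289
v -2.035 -3.669 -0.491
v -2.578 -3.428 -2.364
v -1.987 -3.895 -0.565
v -2.448 -3.61 -2.454
v -1.856 -4.077 -0.656
v -2.254 -3.722 -2.547
v -1.662 -4.189 -0.748
v -2.027 -3.746 -2.628
v -1.436 -4.213 -0.829
v -1.802 -3.679 -2.684
v -1.21 -4.146 -0.886
v -1.612 -3.531 -2.708
v -1.02 -3.998 -0.91
v -1.487 -3.324 -2.696
v -0.895 -3.791 -0.898
v -1.445 -3.091 -2.649
v -0.853 -3.558 -0.851
f 2 1 5
f 2 5 3
f 3 5 6
f 3 6 4
f 5 1 7
f 5 7 6
f 6 7 8
f 6 8 4
f 7 1 9
f 7 9 8
f 8 9 10
f 8 10 4
f 9 1 11
f 9 11 10
f 10 11 12
f 10 12 4
f 11 1 13
f 11 13 12
f 12 13 14
f 12 14 4
f 13 1 15
f 13 15 14
f 14 15 16
f 14 16 4
f 15 1 17
f 15 17 16
f 16 17 18
f 16 18 4
f 17 1 19
f 17 19 18
f 18 19 20
f 18 20 4
f 19 1 21
f 19 21 20
f 20 21 22
f 20 22 4
f 21 1 23
f 21 23 22
f 22 23 24
f 22 24 4
f 23 1 25
f 23 25 24
f 24 25 26
f 24 26 4
f 25 1 27
f 25 27 26
f 26 27 28
f 26 28 4
f 27 1 2
f 27 2 28
f 28 2 3
f 28 3 4
f 30 29 32
f 30 32 31
f 32 29 33
f 32 33 31
f 33 29 34
f 33 34 31
f 34 29 35
f 34 35 31
f 35 29 36
f 35 36 31
f 36 29 37
f 36 37 31
f 37 29 38
f 37 38 31
f 38 29 39
f 38 39 31
f 39 29 40
f 39 40 31
f 40 29 41
f 40 41 31
f 41 29 42
f 41 42 31
f 42 29 43
f 42 43 31
f 43 29 44
f 43 44 31
f 44 29 45
f 44 45 31
f 45 29 46
f 45 46 31
f 46 29 30
f 46 30 31
f 48 47 50
f 48 50 49
f 50 47 51
f 50 51 49
f 51 47 52
f 51 52 49
f 52 47 53
f 52 53 49
f 53 47 54
f 53 54 49
f 54 47 55
f 54 55 49
f 55 47 56
f 55 56 49
f 56 47 57
f 56 57 49
f 57 47 58
f 57 58 49
f 58 47 59
f 58 59 49
f 59 47 60
f 59 60 49
f 60 47 61
f 60 61 49
f 61 47 48
f 61 48 49
f 62 73 67
f 62 67 63
f 62 63 69
f 62 69 72
f 62 72 73
f 63 67 71
f 67 73 66
f 73 72 64
f 72 69 68
f 69 63 70
f 65 71 66
f 65 66 64
f 65 64 68
f 65 68 70
f 65 70 71
f 66 71 67
f 64 66 73
f 68 64 72
f 70 68 69
f 71 70 63
f 75 74 78
f 75 78 76
f 76 78 79
f 76 79 77
f 78 74 80
f 78 80 79
f 79 80 81
f 79 81 77
f 80 74 82
f 80 82 81
f 81 82 83
f 81 83 77
f 82 74 84
f 82 84 83
f 83 84 85
f 83 85 77
f 84 74 86
f 84 86 85
f 85 86 87
f 85 87 77
f 86 74 88
f 86 88 87
f 87 88 89
f 87 89 77
f 88 74 90
f 88 90 89
f 89 90 91
f 89 91 77
f 90 74 92
f 90 92 91
f 91 92 93
f 91 93 77
f 92 74 94
f 92 94 93
f 93 94 95
f 93 95 77
f 94 74 96
f 94 96 95
f 95 96 97
f 95 97 77
f 96 74 98
f 96 98 97
f 97 98 99
f 97 99 77
f 98 74 100
f 98 100 99
f 99 100 101
f 99 101 77
f 100 74 102
f 100 102 101
f 101 102 103
f 101 103 77
f 102 74 104
f 102 104 103
f 103 104 105
f 103 105 77
f 104 74 106
f 104 106 105
f 105 106 107
f 105 107 77
f 106 74 75
f 106 75 107
f 107 75 76
f 107 76 77



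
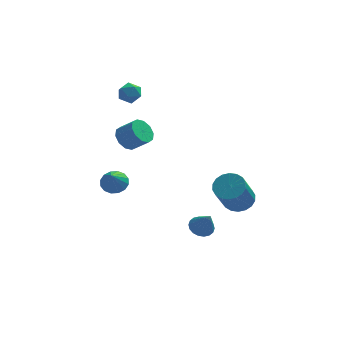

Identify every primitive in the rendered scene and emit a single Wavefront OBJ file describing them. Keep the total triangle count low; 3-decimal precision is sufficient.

v -3.452 0.983 -2.427
v -2.898 1.393 -2.021
v -3.628 0.097 -1.293
v -3.256 1.579 -1.931
v -3.667 1.606 -1.974
v -4.02 1.466 -2.138
v -4.222 1.197 -2.38
v -4.217 0.87 -2.634
v -4.007 0.573 -2.833
v -3.648 0.387 -2.923
v -3.237 0.36 -2.881
v -2.884 0.5 -2.716
v -2.683 0.769 -2.475
v -2.688 1.096 -2.22
v -2.779 0.288 1.505
v -2.205 0.684 1.055
v -1.327 0.308 1.845
v -1.901 -0.088 2.295
v -2.383 1.011 1.408
v -1.504 0.635 2.198
v -2.712 1.061 1.798
v -1.834 0.686 2.588
v -3.067 0.817 2.076
v -2.188 0.441 2.866
v -3.312 0.37 2.136
v -2.433 -0.006 2.926
v -3.353 -0.108 1.955
v -2.475 -0.484 2.745
v -3.176 -0.435 1.602
v -2.297 -0.811 2.392
v -2.846 -0.486 1.212
v -1.968 -0.861 2.002
v -2.492 -0.241 0.934
v -1.613 -0.617 1.724
v -2.247 0.206 0.874
v -1.368 -0.17 1.664
v 3.047 -2.786 -1.353
v 3.477 -2.201 -0.822
v 2.883 -3.369 0.945
v 2.453 -3.954 0.413
v 3.108 -2.046 -0.844
v 2.514 -3.215 0.923
v 2.727 -2.039 -0.967
v 2.133 -3.207 0.8
v 2.409 -2.179 -1.166
v 1.815 -3.347 0.6
v 2.218 -2.439 -1.403
v 1.624 -3.608 0.364
v 2.191 -2.768 -1.63
v 1.597 -3.937 0.137
v 2.333 -3.101 -1.802
v 1.739 -4.269 -0.035
v 2.617 -3.371 -1.885
v 2.023 -4.539 -0.118
v 2.986 -3.525 -1.863
v 2.392 -4.694 -0.096
v 3.367 -3.533 -1.74
v 2.773 -4.701 0.027
v 3.685 -3.393 -1.54
v 3.091 -4.561 0.226
v 3.876 -3.132 -1.304
v 3.282 -4.301 0.463
v 3.903 -2.803 -1.077
v 3.309 -3.972 0.69
v 3.761 -2.471 -0.905
v 3.167 -3.639 0.862
v -2.457 3.345 3.521
v -2.043 2.828 3.154
v -3.037 2.452 4.126
v -2.623 1.935 3.759
v -2.296 2.389 4.269
v -1.938 2.941 3.895
v -3.142 2.339 3.385
v -2.784 2.891 3.011
v -2.467 2.206 3.07
v -1.944 2.237 3.616
v -3.136 3.043 3.664
v -2.613 3.074 4.21
v 1.165 -1.718 -4.262
v 1.817 -1.394 -4.302
v 1.595 -2.422 -2.938
v 1.641 -1.181 -4.131
v 1.371 -1.074 -3.987
v 1.059 -1.095 -3.896
v 0.769 -1.239 -3.879
v 0.557 -1.478 -3.937
v 0.465 -1.765 -4.059
v 0.512 -2.042 -4.222
v 0.688 -2.255 -4.392
v 0.958 -2.362 -4.537
v 1.27 -2.341 -4.627
v 1.56 -2.197 -4.645
v 1.773 -1.958 -4.587
v 1.864 -1.671 -4.465
f 2 1 4
f 2 4 3
f 4 1 5
f 4 5 3
f 5 1 6
f 5 6 3
f 6 1 7
f 6 7 3
f 7 1 8
f 7 8 3
f 8 1 9
f 8 9 3
f 9 1 10
f 9 10 3
f 10 1 11
f 10 11 3
f 11 1 12
f 11 12 3
f 12 1 13
f 12 13 3
f 13 1 14
f 13 14 3
f 14 1 2
f 14 2 3
f 16 15 19
f 16 19 17
f 17 19 20
f 17 20 18
f 19 15 21
f 19 21 20
f 20 21 22
f 20 22 18
f 21 15 23
f 21 23 22
f 22 23 24
f 22 24 18
f 23 15 25
f 23 25 24
f 24 25 26
f 24 26 18
f 25 15 27
f 25 27 26
f 26 27 28
f 26 28 18
f 27 15 29
f 27 29 28
f 28 29 30
f 28 30 18
f 29 15 31
f 29 31 30
f 30 31 32
f 30 32 18
f 31 15 33
f 31 33 32
f 32 33 34
f 32 34 18
f 33 15 35
f 33 35 34
f 34 35 36
f 34 36 18
f 35 15 16
f 35 16 36
f 36 16 17
f 36 17 18
f 38 37 41
f 38 41 39
f 39 41 42
f 39 42 40
f 41 37 43
f 41 43 42
f 42 43 44
f 42 44 40
f 43 37 45
f 43 45 44
f 44 45 46
f 44 46 40
f 45 37 47
f 45 47 46
f 46 47 48
f 46 48 40
f 47 37 49
f 47 49 48
f 48 49 50
f 48 50 40
f 49 37 51
f 49 51 50
f 50 51 52
f 50 52 40
f 51 37 53
f 51 53 52
f 52 53 54
f 52 54 40
f 53 37 55
f 53 55 54
f 54 55 56
f 54 56 40
f 55 37 57
f 55 57 56
f 56 57 58
f 56 58 40
f 57 37 59
f 57 59 58
f 58 59 60
f 58 60 40
f 59 37 61
f 59 61 60
f 60 61 62
f 60 62 40
f 61 37 63
f 61 63 62
f 62 63 64
f 62 64 40
f 63 37 65
f 63 65 64
f 64 65 66
f 64 66 40
f 65 37 38
f 65 38 66
f 66 38 39
f 66 39 40
f 67 78 72
f 67 72 68
f 67 68 74
f 67 74 77
f 67 77 78
f 68 72 76
f 72 78 71
f 78 77 69
f 77 74 73
f 74 68 75
f 70 76 71
f 70 71 69
f 70 69 73
f 70 73 75
f 70 75 76
f 71 76 72
f 69 71 78
f 73 69 77
f 75 73 74
f 76 75 68
f 80 79 82
f 80 82 81
f 82 79 83
f 82 83 81
f 83 79 84
f 83 84 81
f 84 79 85
f 84 85 81
f 85 79 86
f 85 86 81
f 86 79 87
f 86 87 81
f 87 79 88
f 87 88 81
f 88 79 89
f 88 89 81
f 89 79 90
f 89 90 81
f 90 79 91
f 90 91 81
f 91 79 92
f 91 92 81
f 92 79 93
f 92 93 81
f 93 79 94
f 93 94 81
f 94 79 80
f 94 80 81



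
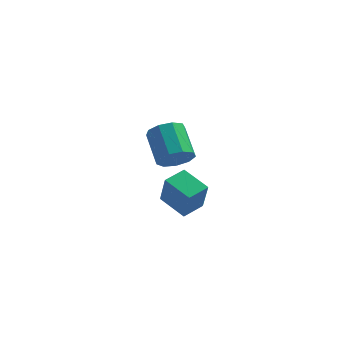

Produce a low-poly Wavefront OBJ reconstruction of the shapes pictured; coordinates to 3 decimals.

v 0.182 -2.782 -4.331
v 0.558 -3.368 -2.638
v -1.148 -2.006 -3.766
v -0.772 -2.592 -2.074
v 0.872 -1.748 -4.126
v 1.248 -2.334 -2.434
v -0.458 -0.972 -3.562
v -0.082 -1.558 -1.869
v -1.438 2.63 -3.715
v -0.551 3.155 -3.698
v -1.436 4.614 -2.509
v -2.322 4.09 -2.525
v -0.944 3.362 -4.245
v -1.829 4.821 -3.056
v -1.567 3.228 -4.544
v -2.452 4.687 -3.354
v -2.13 2.813 -4.455
v -3.015 4.272 -3.265
v -2.369 2.314 -4.019
v -3.254 3.773 -2.83
v -2.172 1.962 -3.441
v -3.057 3.421 -2.252
v -1.631 1.923 -2.991
v -2.516 3.382 -1.802
v -1 2.215 -2.88
v -1.885 3.674 -1.69
v -0.573 2.702 -3.159
v -1.458 4.161 -1.97
f 2 4 1
f 5 2 1
f 1 4 3
f 3 5 1
f 2 8 4
f 6 2 5
f 6 8 2
f 4 8 3
f 7 5 3
f 3 8 7
f 7 6 5
f 8 6 7
f 10 9 13
f 10 13 11
f 11 13 14
f 11 14 12
f 13 9 15
f 13 15 14
f 14 15 16
f 14 16 12
f 15 9 17
f 15 17 16
f 16 17 18
f 16 18 12
f 17 9 19
f 17 19 18
f 18 19 20
f 18 20 12
f 19 9 21
f 19 21 20
f 20 21 22
f 20 22 12
f 21 9 23
f 21 23 22
f 22 23 24
f 22 24 12
f 23 9 25
f 23 25 24
f 24 25 26
f 24 26 12
f 25 9 27
f 25 27 26
f 26 27 28
f 26 28 12
f 27 9 10
f 27 10 28
f 28 10 11
f 28 11 12



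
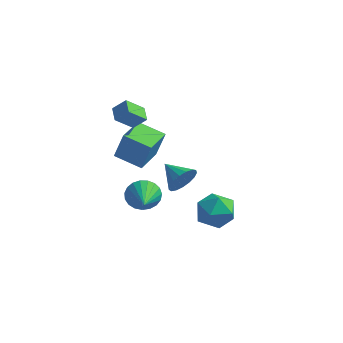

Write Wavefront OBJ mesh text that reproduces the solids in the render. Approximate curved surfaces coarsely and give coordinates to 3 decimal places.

v 2.658 -2.396 -1.141
v 3.17 -1.871 -0.153
v 4.31 -3.469 -1.427
v 4.822 -2.944 -0.439
v 3.88 -3.724 -0.302
v 2.86 -3.061 -0.126
v 4.62 -2.279 -1.454
v 3.6 -1.616 -1.278
v 4.383 -1.799 -0.347
v 3.926 -2.692 0.365
v 3.554 -2.648 -1.945
v 3.097 -3.541 -1.233
v -2.874 0.603 2.565
v -3.575 -0.217 3.549
v -2.15 0.86 3.295
v -2.851 0.041 4.279
v -2.329 -0.181 2.301
v -3.03 -1 3.285
v -1.605 0.077 3.031
v -2.306 -0.743 4.015
v -4.329 1.331 -1.828
v -3.821 1.54 -0.04
v -4.38 3.329 -2.046
v -3.873 3.537 -0.259
v -2.587 1.323 -2.321
v -2.08 1.531 -0.534
v -2.639 3.32 -2.54
v -2.131 3.529 -0.752
v -2.022 0.329 -3.764
v -1.563 0.904 -3.001
v -1.098 -1.429 -2.996
v -1.944 0.787 -2.811
v -2.337 0.591 -2.787
v -2.677 0.349 -2.931
v -2.903 0.104 -3.219
v -2.977 -0.102 -3.602
v -2.886 -0.233 -4.013
v -2.645 -0.267 -4.38
v -2.297 -0.198 -4.641
v -1.901 -0.038 -4.751
v -1.526 0.185 -4.69
v -1.237 0.434 -4.469
v -1.084 0.664 -4.126
v -1.093 0.837 -3.72
v -1.262 0.922 -3.322
v 0.987 -0.856 -0.563
v 1.417 -0.585 0.287
v -0.387 -0.264 -0.057
v 1.475 -0.209 0.005
v 1.422 0.019 -0.407
v 1.269 0.047 -0.855
v 1.052 -0.133 -1.235
v 0.819 -0.478 -1.462
v 0.626 -0.91 -1.483
v 0.515 -1.329 -1.293
v 0.512 -1.641 -0.936
v 0.618 -1.772 -0.493
v 0.809 -1.694 -0.066
v 1.04 -1.424 0.246
v 1.26 -1.024 0.374
f 1 12 6
f 1 6 2
f 1 2 8
f 1 8 11
f 1 11 12
f 2 6 10
f 6 12 5
f 12 11 3
f 11 8 7
f 8 2 9
f 4 10 5
f 4 5 3
f 4 3 7
f 4 7 9
f 4 9 10
f 5 10 6
f 3 5 12
f 7 3 11
f 9 7 8
f 10 9 2
f 14 16 13
f 17 14 13
f 13 16 15
f 15 17 13
f 14 20 16
f 18 14 17
f 18 20 14
f 16 20 15
f 19 17 15
f 15 20 19
f 19 18 17
f 20 18 19
f 22 24 21
f 25 22 21
f 21 24 23
f 23 25 21
f 22 28 24
f 26 22 25
f 26 28 22
f 24 28 23
f 27 25 23
f 23 28 27
f 27 26 25
f 28 26 27
f 30 29 32
f 30 32 31
f 32 29 33
f 32 33 31
f 33 29 34
f 33 34 31
f 34 29 35
f 34 35 31
f 35 29 36
f 35 36 31
f 36 29 37
f 36 37 31
f 37 29 38
f 37 38 31
f 38 29 39
f 38 39 31
f 39 29 40
f 39 40 31
f 40 29 41
f 40 41 31
f 41 29 42
f 41 42 31
f 42 29 43
f 42 43 31
f 43 29 44
f 43 44 31
f 44 29 45
f 44 45 31
f 45 29 30
f 45 30 31
f 47 46 49
f 47 49 48
f 49 46 50
f 49 50 48
f 50 46 51
f 50 51 48
f 51 46 52
f 51 52 48
f 52 46 53
f 52 53 48
f 53 46 54
f 53 54 48
f 54 46 55
f 54 55 48
f 55 46 56
f 55 56 48
f 56 46 57
f 56 57 48
f 57 46 58
f 57 58 48
f 58 46 59
f 58 59 48
f 59 46 60
f 59 60 48
f 60 46 47
f 60 47 48



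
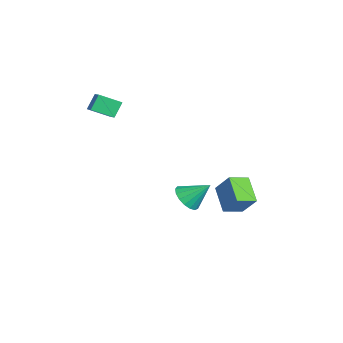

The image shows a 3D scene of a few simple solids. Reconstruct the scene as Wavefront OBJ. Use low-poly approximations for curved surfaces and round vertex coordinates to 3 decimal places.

v -3.023 3.064 -2.688
v -2.382 3.577 -1.694
v -3.355 3.983 -2.947
v -2.713 4.495 -1.953
v -1.867 3.245 -3.527
v -1.225 3.757 -2.533
v -2.198 4.163 -3.786
v -1.557 4.676 -2.792
v -4.12 -2.085 2.942
v -3.324 -1.976 3.275
v -4.05 -1.083 2.447
v -3.254 -0.974 2.78
v -3.766 -2.466 2.22
v -2.97 -2.357 2.553
v -3.696 -1.464 1.725
v -2.9 -1.355 2.058
v 0.977 1.291 -0.95
v 1.53 0.893 -0.686
v 1.243 2.229 -0.09
v 1.677 1.083 -0.939
v 1.664 1.321 -1.195
v 1.494 1.551 -1.394
v 1.205 1.722 -1.492
v 0.865 1.795 -1.465
v 0.55 1.751 -1.321
v 0.332 1.602 -1.091
v 0.263 1.382 -0.829
v 0.357 1.141 -0.594
v 0.594 0.934 -0.441
v 0.918 0.809 -0.404
v 1.256 0.794 -0.493
f 2 4 1
f 5 2 1
f 1 4 3
f 3 5 1
f 2 8 4
f 6 2 5
f 6 8 2
f 4 8 3
f 7 5 3
f 3 8 7
f 7 6 5
f 8 6 7
f 10 12 9
f 13 10 9
f 9 12 11
f 11 13 9
f 10 16 12
f 14 10 13
f 14 16 10
f 12 16 11
f 15 13 11
f 11 16 15
f 15 14 13
f 16 14 15
f 18 17 20
f 18 20 19
f 20 17 21
f 20 21 19
f 21 17 22
f 21 22 19
f 22 17 23
f 22 23 19
f 23 17 24
f 23 24 19
f 24 17 25
f 24 25 19
f 25 17 26
f 25 26 19
f 26 17 27
f 26 27 19
f 27 17 28
f 27 28 19
f 28 17 29
f 28 29 19
f 29 17 30
f 29 30 19
f 30 17 31
f 30 31 19
f 31 17 18
f 31 18 19



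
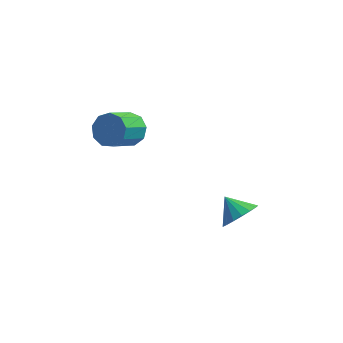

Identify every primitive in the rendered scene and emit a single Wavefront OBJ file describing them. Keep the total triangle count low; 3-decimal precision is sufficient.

v 3.366 1.223 -3.513
v 4.084 1.335 -2.798
v 2.554 1.917 -2.807
v 4.153 1.717 -3.094
v 4.042 1.986 -3.486
v 3.776 2.08 -3.884
v 3.415 1.978 -4.197
v 3.044 1.703 -4.354
v 2.746 1.318 -4.318
v 2.59 0.911 -4.098
v 2.611 0.576 -3.744
v 2.806 0.389 -3.337
v 3.129 0.393 -2.97
v 3.506 0.587 -2.728
v 3.85 0.927 -2.666
v -2.078 3 0.865
v -1.328 2.474 0.782
v -2.092 1.193 1.991
v -2.842 1.72 2.075
v -1.255 2.879 1.257
v -2.019 1.599 2.467
v -1.566 3.341 1.55
v -2.33 2.061 2.759
v -2.118 3.644 1.522
v -2.882 2.363 2.731
v -2.65 3.645 1.187
v -3.414 2.364 2.396
v -2.915 3.345 0.701
v -3.679 2.064 1.911
v -2.788 2.883 0.293
v -3.552 1.603 1.502
v -2.329 2.476 0.152
v -3.093 1.196 1.361
v -1.752 2.315 0.345
v -2.517 1.034 1.555
f 2 1 4
f 2 4 3
f 4 1 5
f 4 5 3
f 5 1 6
f 5 6 3
f 6 1 7
f 6 7 3
f 7 1 8
f 7 8 3
f 8 1 9
f 8 9 3
f 9 1 10
f 9 10 3
f 10 1 11
f 10 11 3
f 11 1 12
f 11 12 3
f 12 1 13
f 12 13 3
f 13 1 14
f 13 14 3
f 14 1 15
f 14 15 3
f 15 1 2
f 15 2 3
f 17 16 20
f 17 20 18
f 18 20 21
f 18 21 19
f 20 16 22
f 20 22 21
f 21 22 23
f 21 23 19
f 22 16 24
f 22 24 23
f 23 24 25
f 23 25 19
f 24 16 26
f 24 26 25
f 25 26 27
f 25 27 19
f 26 16 28
f 26 28 27
f 27 28 29
f 27 29 19
f 28 16 30
f 28 30 29
f 29 30 31
f 29 31 19
f 30 16 32
f 30 32 31
f 31 32 33
f 31 33 19
f 32 16 34
f 32 34 33
f 33 34 35
f 33 35 19
f 34 16 17
f 34 17 35
f 35 17 18
f 35 18 19



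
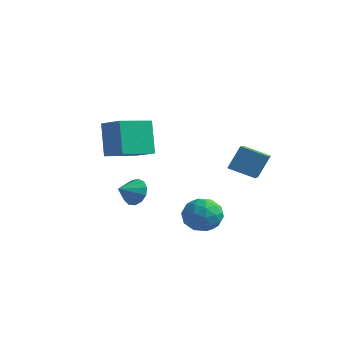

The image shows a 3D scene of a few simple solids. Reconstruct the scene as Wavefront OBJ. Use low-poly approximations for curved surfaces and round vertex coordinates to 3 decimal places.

v -3.642 0.854 -1.309
v -2.917 0.93 -0.834
v -3.858 -0.194 -0.811
v -3.278 1.131 -0.569
v -3.754 1.243 -0.54
v -4.194 1.232 -0.754
v -4.459 1.101 -1.145
v -4.465 0.891 -1.588
v -4.209 0.67 -1.943
v -3.773 0.506 -2.096
v -3.295 0.453 -2
v -2.928 0.527 -1.684
v -2.787 0.705 -1.25
v 1.212 -0.035 -1.138
v 1.94 0.13 -0.368
v 1.88 -1.61 -1.432
v 2.608 -1.445 -0.662
v 1.574 -1.566 -0.405
v 1.161 -0.593 -0.223
v 2.659 -0.887 -1.577
v 2.246 0.086 -1.395
v 2.834 -0.396 -0.639
v 2.164 -0.816 0.085
v 1.656 -0.664 -1.885
v 0.986 -1.084 -1.161
v 1.517 0.185 -0.727
v 2.303 -1.665 -1.073
v 1.695 -1.737 -0.922
v 2.123 -1.64 -0.469
v 1.059 -0.24 -0.642
v 1.487 -0.143 -0.19
v 1.272 -1.139 -0.211
v 2.333 -1.337 -1.61
v 2.761 -1.24 -1.158
v 1.697 0.16 -1.331
v 2.125 0.257 -0.878
v 2.548 -0.341 -1.589
v 2.471 -0.027 -0.434
v 2.864 -0.952 -0.607
v 2.894 -0.624 -1.144
v 2.651 -0.052 -1.037
v 2.077 -0.274 -0.008
v 2.469 -1.199 -0.181
v 1.862 -1.271 -0.03
v 1.619 -0.699 0.077
v 2.602 -0.583 -0.168
v 1.351 -0.281 -1.619
v 1.743 -1.206 -1.792
v 2.201 -0.781 -1.877
v 1.958 -0.209 -1.77
v 0.956 -0.528 -1.193
v 1.349 -1.453 -1.366
v 1.169 -1.428 -0.763
v 0.926 -0.856 -0.656
v 1.218 -0.897 -1.632
v 1.339 2.196 1.23
v 1.594 2.858 2.518
v 2.585 2.743 0.702
v 2.841 3.405 1.989
v 2.139 0.875 1.751
v 2.395 1.537 3.038
v 3.386 1.422 1.222
v 3.641 2.084 2.51
v -2.33 -2.932 2.59
v -2.968 -2.388 4.438
v -1.888 -1.084 2.199
v -2.526 -0.54 4.047
v -0.994 -3.14 3.113
v -1.632 -2.596 4.961
v -0.552 -1.292 2.722
v -1.19 -0.748 4.57
f 2 1 4
f 2 4 3
f 4 1 5
f 4 5 3
f 5 1 6
f 5 6 3
f 6 1 7
f 6 7 3
f 7 1 8
f 7 8 3
f 8 1 9
f 8 9 3
f 9 1 10
f 9 10 3
f 10 1 11
f 10 11 3
f 11 1 12
f 11 12 3
f 12 1 13
f 12 13 3
f 13 1 2
f 13 2 3
f 14 51 30
f 51 25 54
f 30 54 19
f 51 54 30
f 14 30 26
f 30 19 31
f 26 31 15
f 30 31 26
f 14 26 35
f 26 15 36
f 35 36 21
f 26 36 35
f 14 35 47
f 35 21 50
f 47 50 24
f 35 50 47
f 14 47 51
f 47 24 55
f 51 55 25
f 47 55 51
f 15 31 42
f 31 19 45
f 42 45 23
f 31 45 42
f 19 54 32
f 54 25 53
f 32 53 18
f 54 53 32
f 25 55 52
f 55 24 48
f 52 48 16
f 55 48 52
f 24 50 49
f 50 21 37
f 49 37 20
f 50 37 49
f 21 36 41
f 36 15 38
f 41 38 22
f 36 38 41
f 17 43 29
f 43 23 44
f 29 44 18
f 43 44 29
f 17 29 27
f 29 18 28
f 27 28 16
f 29 28 27
f 17 27 34
f 27 16 33
f 34 33 20
f 27 33 34
f 17 34 39
f 34 20 40
f 39 40 22
f 34 40 39
f 17 39 43
f 39 22 46
f 43 46 23
f 39 46 43
f 18 44 32
f 44 23 45
f 32 45 19
f 44 45 32
f 16 28 52
f 28 18 53
f 52 53 25
f 28 53 52
f 20 33 49
f 33 16 48
f 49 48 24
f 33 48 49
f 22 40 41
f 40 20 37
f 41 37 21
f 40 37 41
f 23 46 42
f 46 22 38
f 42 38 15
f 46 38 42
f 57 59 56
f 60 57 56
f 56 59 58
f 58 60 56
f 57 63 59
f 61 57 60
f 61 63 57
f 59 63 58
f 62 60 58
f 58 63 62
f 62 61 60
f 63 61 62
f 65 67 64
f 68 65 64
f 64 67 66
f 66 68 64
f 65 71 67
f 69 65 68
f 69 71 65
f 67 71 66
f 70 68 66
f 66 71 70
f 70 69 68
f 71 69 70



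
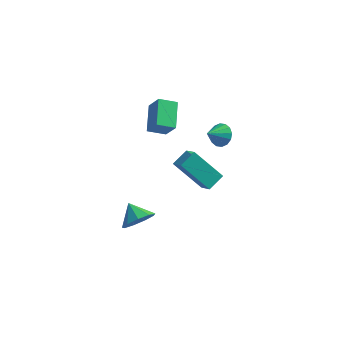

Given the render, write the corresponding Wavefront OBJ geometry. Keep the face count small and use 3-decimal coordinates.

v -2.024 -2.795 1.101
v -1.535 -2.843 1.745
v -2.676 -2.225 1.639
v -1.401 -2.402 1.438
v -1.559 -2.144 0.974
v -1.934 -2.191 0.569
v -2.352 -2.521 0.413
v -2.615 -2.979 0.579
v -2.602 -3.351 0.989
v -2.319 -3.463 1.452
v -1.897 -3.263 1.75
v -3.279 2.291 2.451
v -3.589 3.577 3.092
v -2.488 2.657 2.099
v -2.799 3.943 2.74
v -2.701 1.957 3.4
v -3.012 3.243 4.041
v -1.911 2.323 3.048
v -2.221 3.609 3.689
v -1.192 -0.472 3.243
v -0.662 -1.046 3.834
v -0.801 0.264 3.608
v -0.271 -0.31 4.199
v 0.131 -0.55 1.981
v 0.661 -1.124 2.572
v 0.522 0.186 2.346
v 1.052 -0.388 2.937
v 0.081 2.705 2.721
v 0.448 2.881 3.202
v -0.381 2.035 3.319
v 0.187 3.076 3.219
v -0.102 3.172 3.102
v -0.342 3.142 2.884
v -0.469 2.996 2.622
v -0.449 2.771 2.386
v -0.286 2.529 2.24
v -0.025 2.334 2.223
v 0.264 2.238 2.339
v 0.504 2.268 2.558
v 0.631 2.414 2.82
v 0.611 2.639 3.056
f 2 1 4
f 2 4 3
f 4 1 5
f 4 5 3
f 5 1 6
f 5 6 3
f 6 1 7
f 6 7 3
f 7 1 8
f 7 8 3
f 8 1 9
f 8 9 3
f 9 1 10
f 9 10 3
f 10 1 11
f 10 11 3
f 11 1 2
f 11 2 3
f 13 15 12
f 16 13 12
f 12 15 14
f 14 16 12
f 13 19 15
f 17 13 16
f 17 19 13
f 15 19 14
f 18 16 14
f 14 19 18
f 18 17 16
f 19 17 18
f 21 23 20
f 24 21 20
f 20 23 22
f 22 24 20
f 21 27 23
f 25 21 24
f 25 27 21
f 23 27 22
f 26 24 22
f 22 27 26
f 26 25 24
f 27 25 26
f 29 28 31
f 29 31 30
f 31 28 32
f 31 32 30
f 32 28 33
f 32 33 30
f 33 28 34
f 33 34 30
f 34 28 35
f 34 35 30
f 35 28 36
f 35 36 30
f 36 28 37
f 36 37 30
f 37 28 38
f 37 38 30
f 38 28 39
f 38 39 30
f 39 28 40
f 39 40 30
f 40 28 41
f 40 41 30
f 41 28 29
f 41 29 30



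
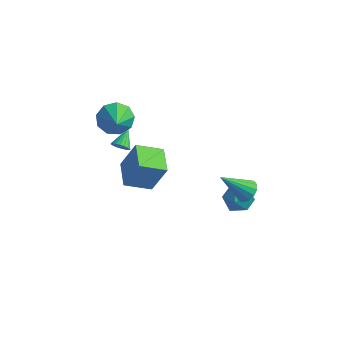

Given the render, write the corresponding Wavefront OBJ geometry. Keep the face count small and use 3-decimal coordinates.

v -3.228 -1.137 0.202
v -2.871 -1.318 0.579
v -3.352 -0.103 0.818
v -2.726 -1.205 0.417
v -2.681 -1.078 0.213
v -2.744 -0.962 0.007
v -2.903 -0.882 -0.161
v -3.126 -0.851 -0.257
v -3.37 -0.878 -0.262
v -3.585 -0.956 -0.175
v -3.729 -1.069 -0.013
v -3.774 -1.196 0.191
v -3.711 -1.312 0.398
v -3.552 -1.392 0.565
v -3.329 -1.423 0.661
v -3.086 -1.396 0.666
v -3.283 -1.5 2.957
v -2.444 -1.3 2.432
v -2.597 -2.48 3.683
v -2.47 -0.902 2.996
v -2.877 -0.783 3.541
v -3.474 -0.999 3.814
v -3.981 -1.45 3.686
v -4.163 -1.924 3.216
v -3.932 -2.199 2.626
v -3.398 -2.147 2.191
v -2.811 -1.792 2.114
v 2.37 0.217 -3.006
v 2.873 0.993 -2.864
v 3.207 -0.513 -1.976
v 3.71 0.263 -1.834
v 2.816 0.228 -1.559
v 2.299 0.679 -2.195
v 3.781 -0.199 -2.645
v 3.264 0.252 -3.281
v 3.745 0.736 -2.641
v 3.149 1 -1.97
v 2.931 -0.52 -2.87
v 2.335 -0.256 -2.199
v 3.882 -0.514 -0.594
v 4.318 -1.075 -0.584
v 2.758 -1.366 0.854
v 4.458 -0.841 -0.338
v 4.444 -0.519 -0.16
v 4.279 -0.197 -0.098
v 4.008 0.041 -0.169
v 3.702 0.129 -0.354
v 3.445 0.046 -0.603
v 3.305 -0.188 -0.849
v 3.319 -0.51 -1.027
v 3.484 -0.832 -1.089
v 3.756 -1.07 -1.018
v 4.061 -1.158 -0.833
v -1.666 -3.497 -0.154
v -0.918 -3.184 1.608
v -2.594 -2.229 0.014
v -1.846 -1.916 1.777
v -0.534 -2.584 -0.797
v 0.214 -2.271 0.966
v -1.462 -1.316 -0.628
v -0.714 -1.003 1.134
f 2 1 4
f 2 4 3
f 4 1 5
f 4 5 3
f 5 1 6
f 5 6 3
f 6 1 7
f 6 7 3
f 7 1 8
f 7 8 3
f 8 1 9
f 8 9 3
f 9 1 10
f 9 10 3
f 10 1 11
f 10 11 3
f 11 1 12
f 11 12 3
f 12 1 13
f 12 13 3
f 13 1 14
f 13 14 3
f 14 1 15
f 14 15 3
f 15 1 16
f 15 16 3
f 16 1 2
f 16 2 3
f 18 17 20
f 18 20 19
f 20 17 21
f 20 21 19
f 21 17 22
f 21 22 19
f 22 17 23
f 22 23 19
f 23 17 24
f 23 24 19
f 24 17 25
f 24 25 19
f 25 17 26
f 25 26 19
f 26 17 27
f 26 27 19
f 27 17 18
f 27 18 19
f 28 39 33
f 28 33 29
f 28 29 35
f 28 35 38
f 28 38 39
f 29 33 37
f 33 39 32
f 39 38 30
f 38 35 34
f 35 29 36
f 31 37 32
f 31 32 30
f 31 30 34
f 31 34 36
f 31 36 37
f 32 37 33
f 30 32 39
f 34 30 38
f 36 34 35
f 37 36 29
f 41 40 43
f 41 43 42
f 43 40 44
f 43 44 42
f 44 40 45
f 44 45 42
f 45 40 46
f 45 46 42
f 46 40 47
f 46 47 42
f 47 40 48
f 47 48 42
f 48 40 49
f 48 49 42
f 49 40 50
f 49 50 42
f 50 40 51
f 50 51 42
f 51 40 52
f 51 52 42
f 52 40 53
f 52 53 42
f 53 40 41
f 53 41 42
f 55 57 54
f 58 55 54
f 54 57 56
f 56 58 54
f 55 61 57
f 59 55 58
f 59 61 55
f 57 61 56
f 60 58 56
f 56 61 60
f 60 59 58
f 61 59 60

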